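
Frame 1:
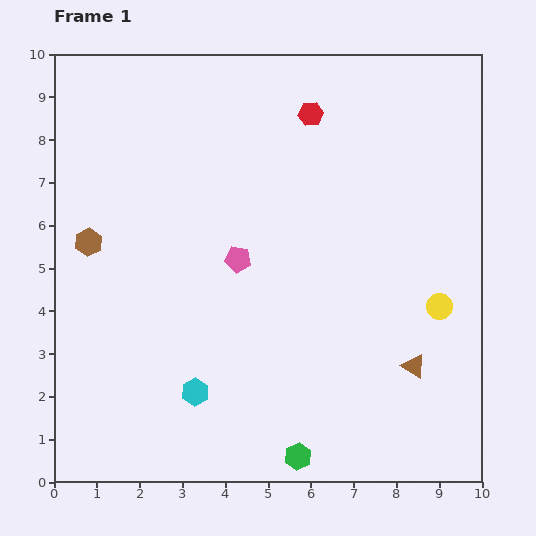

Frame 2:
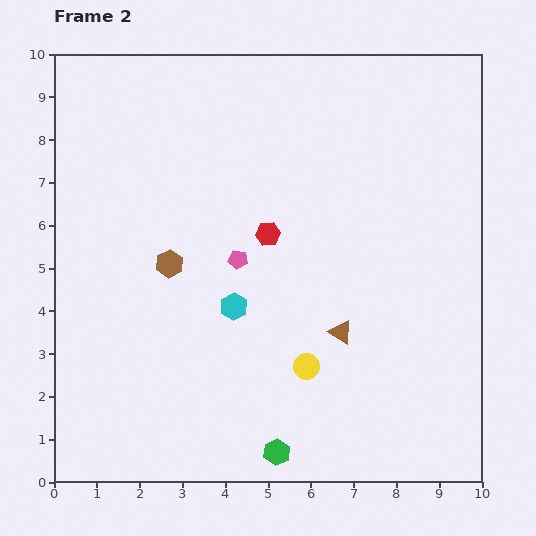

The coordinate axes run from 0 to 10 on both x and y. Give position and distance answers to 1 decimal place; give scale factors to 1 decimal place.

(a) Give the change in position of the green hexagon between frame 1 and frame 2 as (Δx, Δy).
(-0.5, 0.1)

The green hexagon was at (5.7, 0.6) in frame 1 and (5.2, 0.7) in frame 2.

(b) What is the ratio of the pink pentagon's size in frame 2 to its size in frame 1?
0.7×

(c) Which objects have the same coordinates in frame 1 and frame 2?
the pink pentagon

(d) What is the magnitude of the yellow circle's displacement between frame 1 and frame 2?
3.4

The yellow circle moved from (9.0, 4.1) to (5.9, 2.7), a distance of √(3.1² + 1.4²) ≈ 3.4.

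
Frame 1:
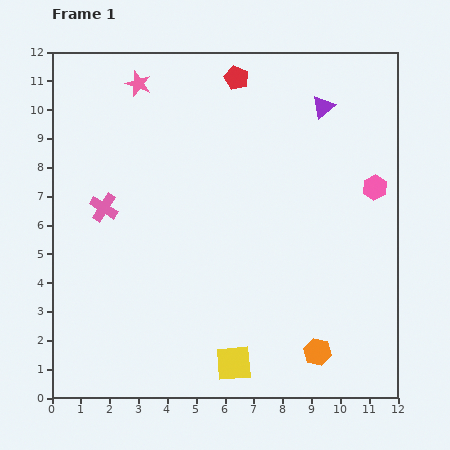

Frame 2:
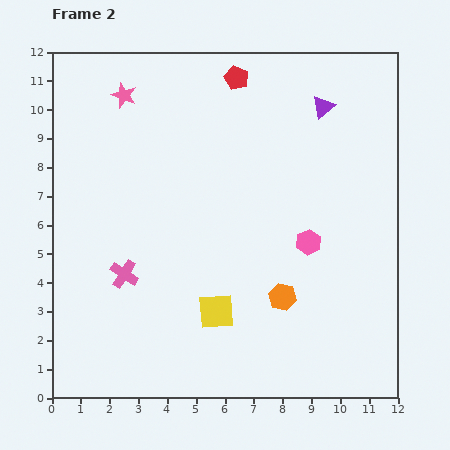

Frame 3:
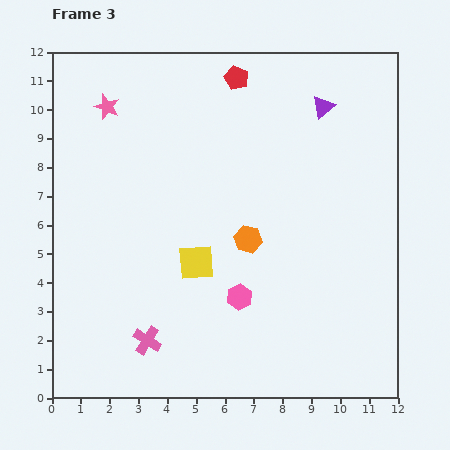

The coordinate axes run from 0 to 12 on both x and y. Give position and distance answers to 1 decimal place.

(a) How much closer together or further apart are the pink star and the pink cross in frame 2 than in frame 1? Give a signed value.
+1.7

Distance in frame 1: 4.5. Distance in frame 2: 6.2.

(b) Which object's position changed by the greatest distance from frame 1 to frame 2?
the pink hexagon

(moved 3.0; next 2.4)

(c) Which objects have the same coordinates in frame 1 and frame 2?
the purple triangle, the red pentagon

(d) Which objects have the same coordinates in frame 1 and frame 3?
the purple triangle, the red pentagon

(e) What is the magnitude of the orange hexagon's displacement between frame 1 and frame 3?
4.6

The orange hexagon moved from (9.2, 1.6) to (6.8, 5.5), a distance of √(2.4² + 3.9²) ≈ 4.6.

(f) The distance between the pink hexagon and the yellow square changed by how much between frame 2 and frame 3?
-2.1

Distance in frame 2: 4.0. Distance in frame 3: 1.9.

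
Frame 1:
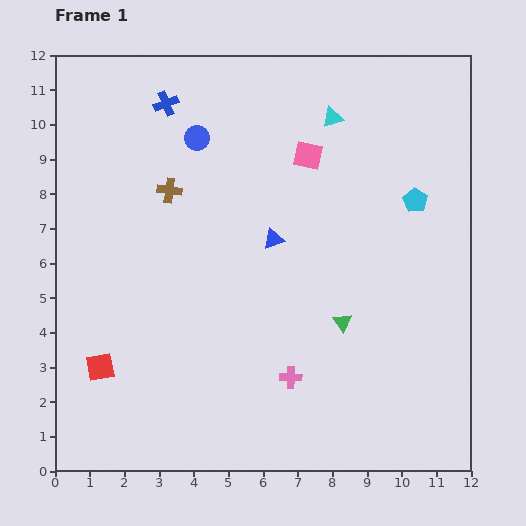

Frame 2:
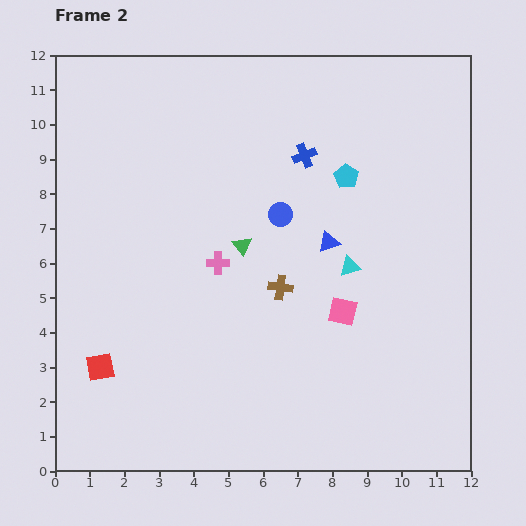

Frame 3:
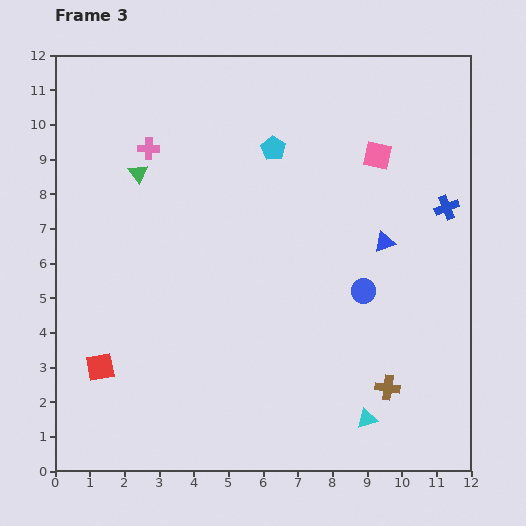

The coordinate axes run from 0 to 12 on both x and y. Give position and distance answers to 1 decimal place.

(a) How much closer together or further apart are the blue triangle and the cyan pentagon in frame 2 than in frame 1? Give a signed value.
-2.2

Distance in frame 1: 4.2. Distance in frame 2: 2.0.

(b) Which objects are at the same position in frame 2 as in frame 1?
the red square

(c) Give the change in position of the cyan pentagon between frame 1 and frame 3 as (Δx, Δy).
(-4.1, 1.5)

The cyan pentagon was at (10.4, 7.8) in frame 1 and (6.3, 9.3) in frame 3.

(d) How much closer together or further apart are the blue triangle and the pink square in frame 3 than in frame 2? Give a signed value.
+0.5

Distance in frame 2: 2.0. Distance in frame 3: 2.5.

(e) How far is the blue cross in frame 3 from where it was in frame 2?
4.4

The blue cross moved from (7.2, 9.1) to (11.3, 7.6), a distance of √(4.1² + 1.5²) ≈ 4.4.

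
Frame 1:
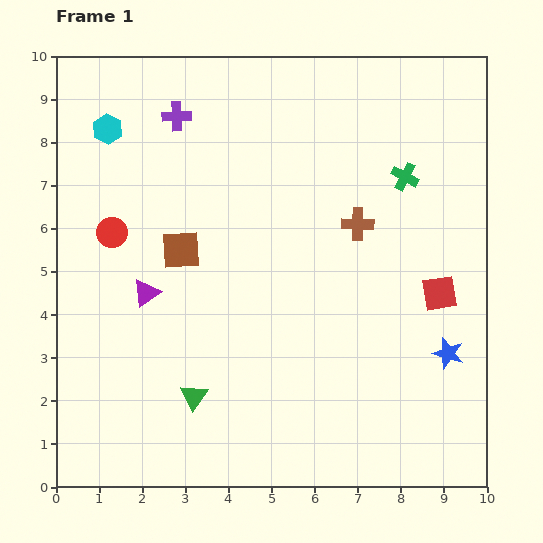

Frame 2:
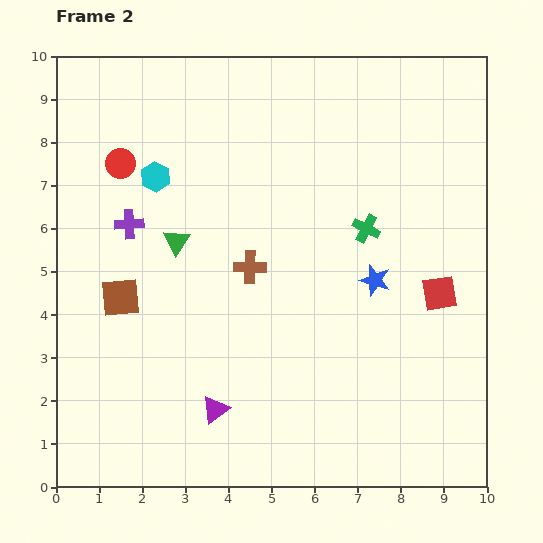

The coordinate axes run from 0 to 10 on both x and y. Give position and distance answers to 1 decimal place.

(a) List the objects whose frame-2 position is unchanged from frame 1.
the red square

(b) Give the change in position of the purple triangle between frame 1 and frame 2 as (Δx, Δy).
(1.6, -2.7)

The purple triangle was at (2.1, 4.5) in frame 1 and (3.7, 1.8) in frame 2.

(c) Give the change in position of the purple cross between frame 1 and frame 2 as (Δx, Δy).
(-1.1, -2.5)

The purple cross was at (2.8, 8.6) in frame 1 and (1.7, 6.1) in frame 2.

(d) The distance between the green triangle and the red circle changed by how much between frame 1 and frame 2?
-2.0

Distance in frame 1: 4.2. Distance in frame 2: 2.2.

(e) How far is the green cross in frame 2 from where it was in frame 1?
1.5

The green cross moved from (8.1, 7.2) to (7.2, 6.0), a distance of √(0.9² + 1.2²) ≈ 1.5.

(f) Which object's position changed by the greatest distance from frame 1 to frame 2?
the green triangle

(moved 3.6; next 3.1)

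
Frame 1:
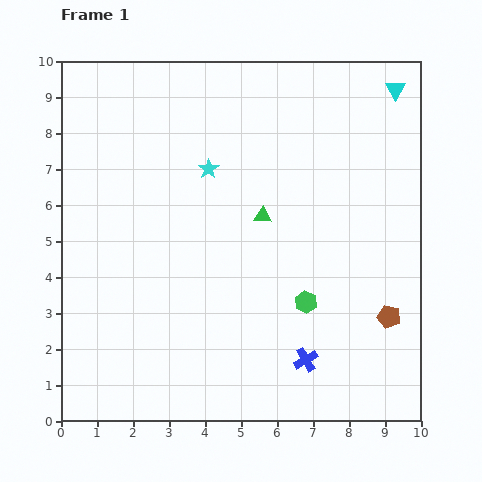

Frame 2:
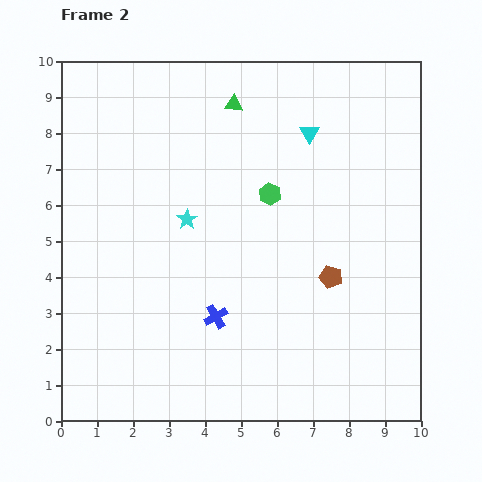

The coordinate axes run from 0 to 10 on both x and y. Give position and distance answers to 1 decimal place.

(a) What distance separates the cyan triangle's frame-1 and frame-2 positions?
2.7

The cyan triangle moved from (9.3, 9.2) to (6.9, 8.0), a distance of √(2.4² + 1.2²) ≈ 2.7.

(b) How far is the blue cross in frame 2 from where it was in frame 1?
2.8

The blue cross moved from (6.8, 1.7) to (4.3, 2.9), a distance of √(2.5² + 1.2²) ≈ 2.8.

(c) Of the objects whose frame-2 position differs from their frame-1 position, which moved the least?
the cyan star

(moved 1.5)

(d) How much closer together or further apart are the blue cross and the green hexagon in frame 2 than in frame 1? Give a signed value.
+2.1

Distance in frame 1: 1.6. Distance in frame 2: 3.7.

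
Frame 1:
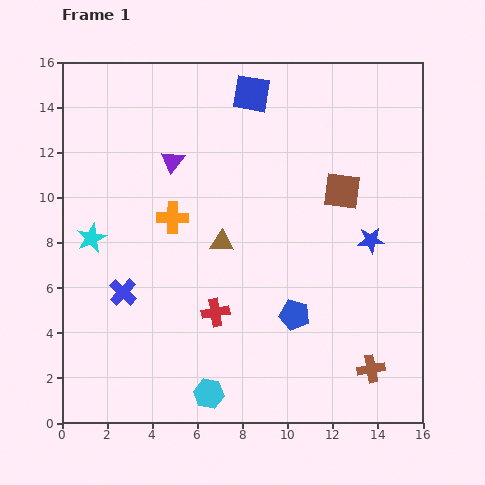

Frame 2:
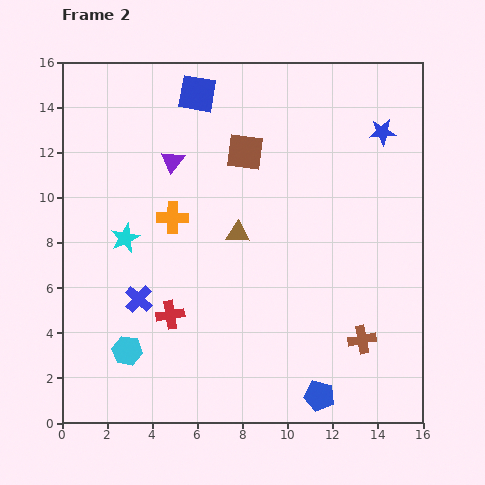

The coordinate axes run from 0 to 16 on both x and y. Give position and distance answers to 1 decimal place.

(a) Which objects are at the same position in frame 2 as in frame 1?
the purple triangle, the orange cross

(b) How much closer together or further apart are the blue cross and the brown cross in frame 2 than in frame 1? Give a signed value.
-1.4

Distance in frame 1: 11.5. Distance in frame 2: 10.1.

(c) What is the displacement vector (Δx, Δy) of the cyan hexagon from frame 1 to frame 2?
(-3.6, 1.9)

The cyan hexagon was at (6.5, 1.3) in frame 1 and (2.9, 3.2) in frame 2.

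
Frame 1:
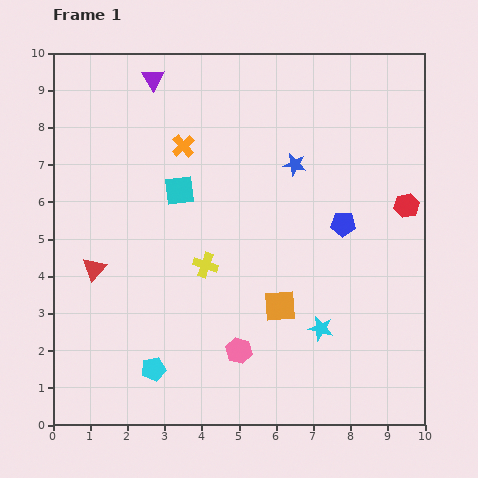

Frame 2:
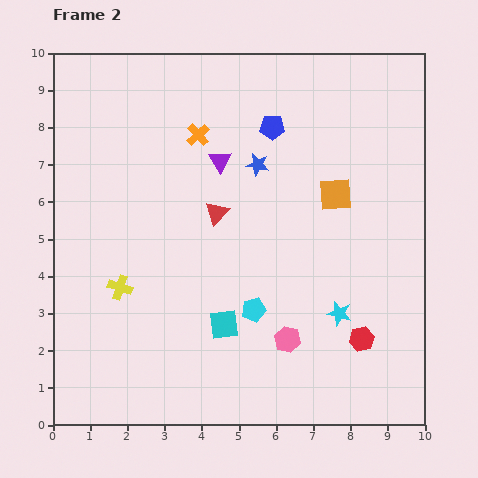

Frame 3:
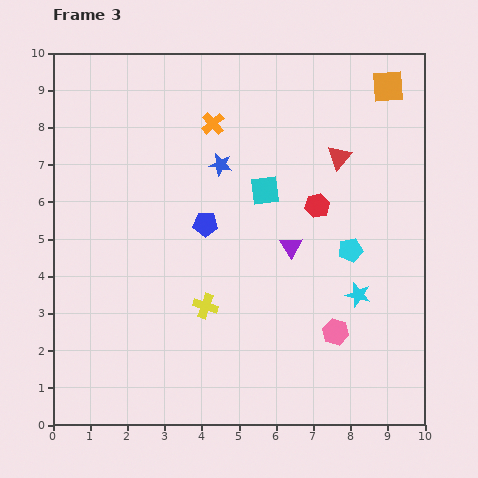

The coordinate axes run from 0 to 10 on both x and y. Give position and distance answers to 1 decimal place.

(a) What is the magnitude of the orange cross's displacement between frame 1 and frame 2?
0.5

The orange cross moved from (3.5, 7.5) to (3.9, 7.8), a distance of √(0.4² + 0.3²) ≈ 0.5.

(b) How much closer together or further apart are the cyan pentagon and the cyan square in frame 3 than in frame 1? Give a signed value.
-2.1

Distance in frame 1: 4.9. Distance in frame 3: 2.8.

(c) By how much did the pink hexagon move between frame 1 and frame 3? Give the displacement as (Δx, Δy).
(2.6, 0.5)

The pink hexagon was at (5.0, 2.0) in frame 1 and (7.6, 2.5) in frame 3.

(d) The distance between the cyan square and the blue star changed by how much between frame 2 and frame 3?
-3.0

Distance in frame 2: 4.4. Distance in frame 3: 1.4.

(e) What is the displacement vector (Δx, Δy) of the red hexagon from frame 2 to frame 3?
(-1.2, 3.6)

The red hexagon was at (8.3, 2.3) in frame 2 and (7.1, 5.9) in frame 3.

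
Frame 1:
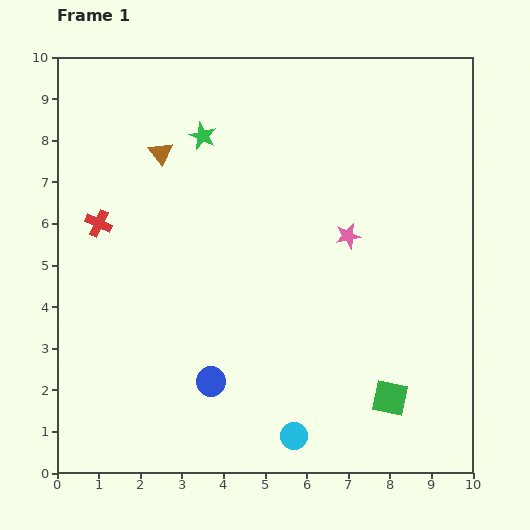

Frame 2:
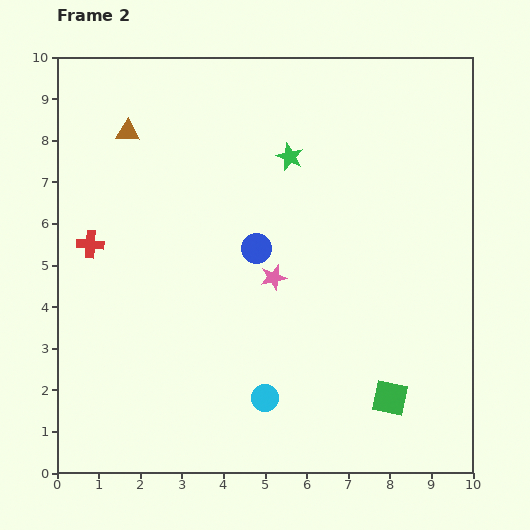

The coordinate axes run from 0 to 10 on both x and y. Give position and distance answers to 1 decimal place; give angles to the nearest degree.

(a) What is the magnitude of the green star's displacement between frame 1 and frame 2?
2.2

The green star moved from (3.5, 8.1) to (5.6, 7.6), a distance of √(2.1² + 0.5²) ≈ 2.2.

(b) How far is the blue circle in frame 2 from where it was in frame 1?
3.4

The blue circle moved from (3.7, 2.2) to (4.8, 5.4), a distance of √(1.1² + 3.2²) ≈ 3.4.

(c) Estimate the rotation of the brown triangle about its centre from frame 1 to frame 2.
50° counter-clockwise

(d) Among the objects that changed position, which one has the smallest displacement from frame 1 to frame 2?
the red cross

(moved 0.5)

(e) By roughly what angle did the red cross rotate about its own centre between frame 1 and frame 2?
21° counter-clockwise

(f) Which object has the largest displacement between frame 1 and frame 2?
the blue circle

(moved 3.4; next 2.2)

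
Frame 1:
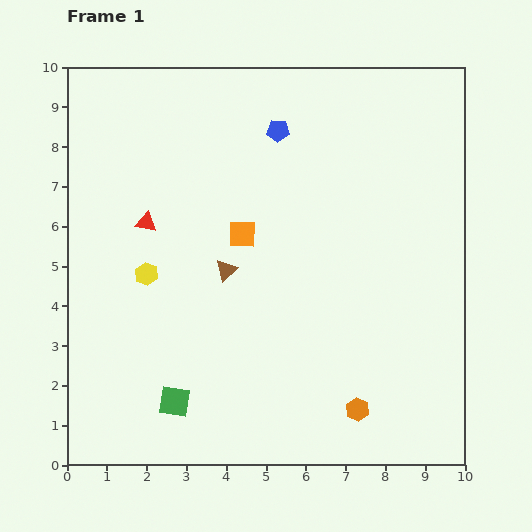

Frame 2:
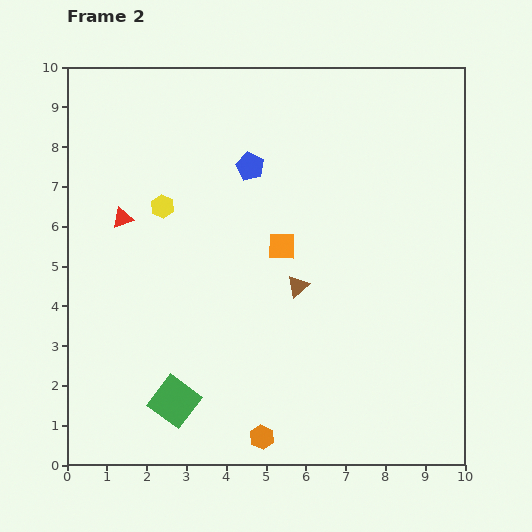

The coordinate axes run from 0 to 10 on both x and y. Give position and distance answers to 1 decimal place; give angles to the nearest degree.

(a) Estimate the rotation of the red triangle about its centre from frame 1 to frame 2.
29° counter-clockwise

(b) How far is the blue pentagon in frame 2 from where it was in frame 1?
1.1

The blue pentagon moved from (5.3, 8.4) to (4.6, 7.5), a distance of √(0.7² + 0.9²) ≈ 1.1.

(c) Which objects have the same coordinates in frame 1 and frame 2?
the green square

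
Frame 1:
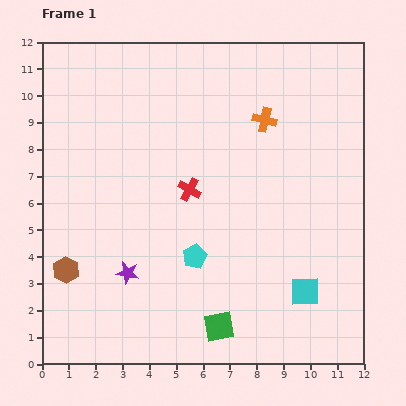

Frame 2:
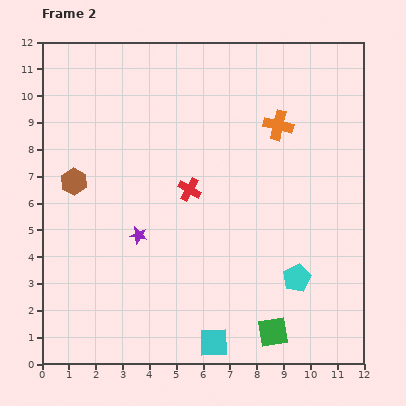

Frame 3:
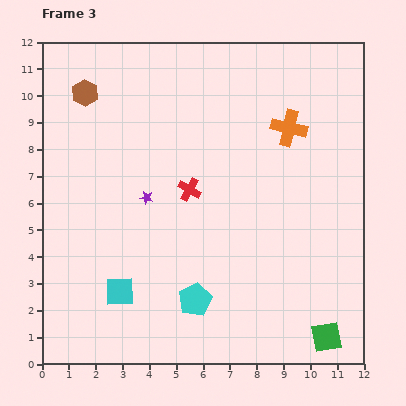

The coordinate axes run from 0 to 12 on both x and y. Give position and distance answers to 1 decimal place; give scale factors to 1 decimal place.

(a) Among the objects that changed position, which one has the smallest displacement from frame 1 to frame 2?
the orange cross

(moved 0.5)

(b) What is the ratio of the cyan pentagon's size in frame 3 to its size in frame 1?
1.4×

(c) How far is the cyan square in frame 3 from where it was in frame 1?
6.9

The cyan square moved from (9.8, 2.7) to (2.9, 2.7), a distance of √(6.9² + 0.0²) ≈ 6.9.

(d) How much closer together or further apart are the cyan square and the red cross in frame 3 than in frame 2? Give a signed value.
-1.2

Distance in frame 2: 5.8. Distance in frame 3: 4.6.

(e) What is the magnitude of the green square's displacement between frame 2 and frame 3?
2.0

The green square moved from (8.6, 1.2) to (10.6, 1.0), a distance of √(2.0² + 0.2²) ≈ 2.0.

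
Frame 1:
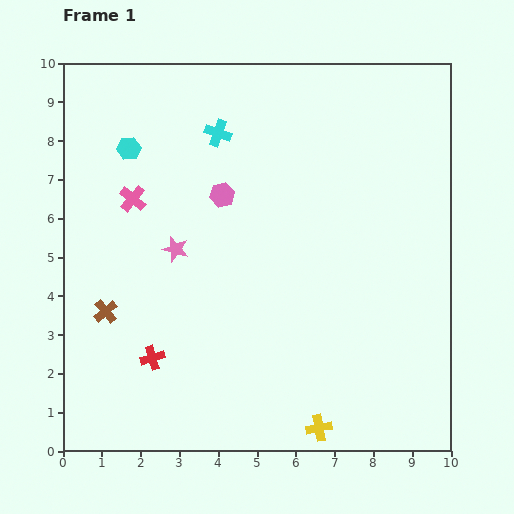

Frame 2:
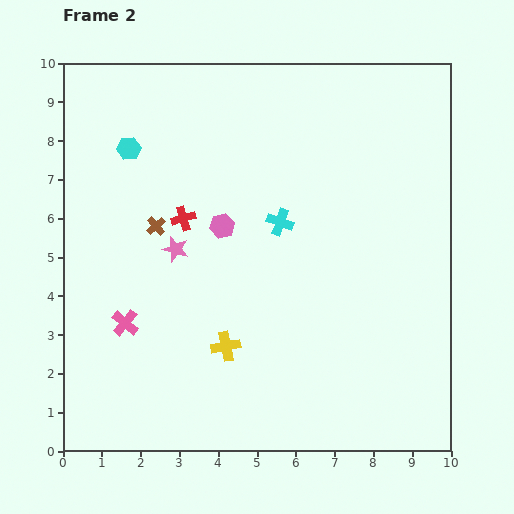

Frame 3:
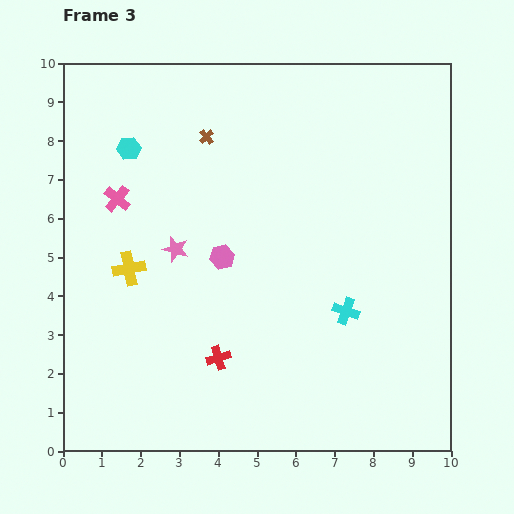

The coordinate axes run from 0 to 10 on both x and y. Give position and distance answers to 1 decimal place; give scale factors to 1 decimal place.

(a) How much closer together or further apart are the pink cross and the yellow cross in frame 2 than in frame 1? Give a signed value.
-4.9

Distance in frame 1: 7.6. Distance in frame 2: 2.7.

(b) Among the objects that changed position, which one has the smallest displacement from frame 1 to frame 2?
the pink hexagon

(moved 0.8)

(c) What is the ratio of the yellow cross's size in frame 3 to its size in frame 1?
1.3×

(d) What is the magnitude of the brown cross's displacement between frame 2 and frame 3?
2.6

The brown cross moved from (2.4, 5.8) to (3.7, 8.1), a distance of √(1.3² + 2.3²) ≈ 2.6.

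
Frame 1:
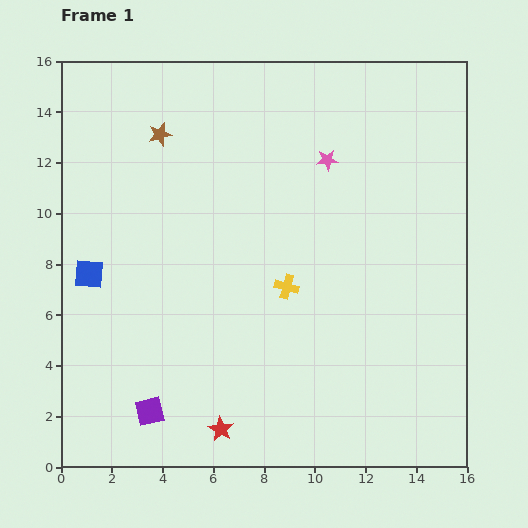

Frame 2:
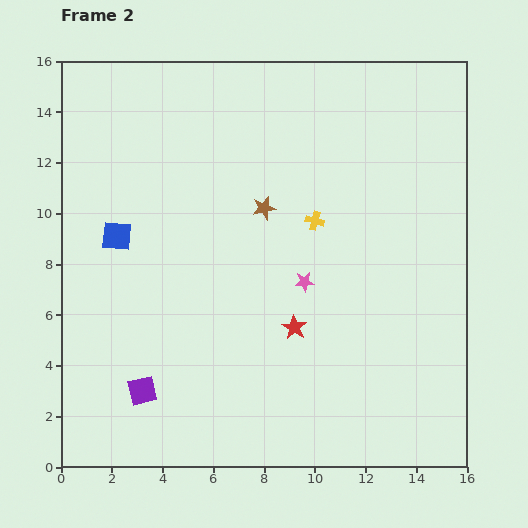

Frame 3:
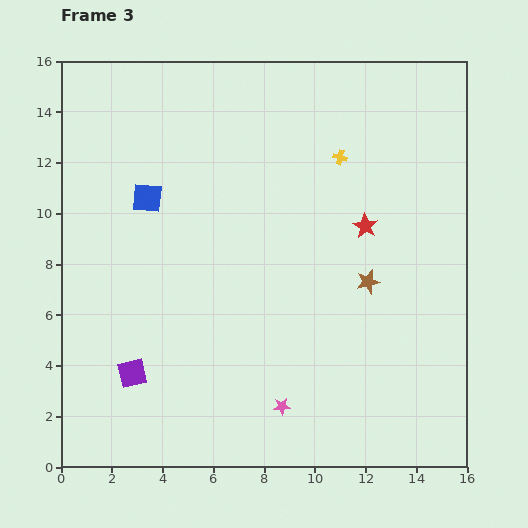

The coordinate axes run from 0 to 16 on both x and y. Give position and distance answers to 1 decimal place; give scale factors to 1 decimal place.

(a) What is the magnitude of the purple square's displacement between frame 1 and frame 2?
0.9

The purple square moved from (3.5, 2.2) to (3.2, 3.0), a distance of √(0.3² + 0.8²) ≈ 0.9.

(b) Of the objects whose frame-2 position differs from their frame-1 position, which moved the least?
the purple square

(moved 0.9)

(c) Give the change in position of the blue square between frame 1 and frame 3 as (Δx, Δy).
(2.3, 3.0)

The blue square was at (1.1, 7.6) in frame 1 and (3.4, 10.6) in frame 3.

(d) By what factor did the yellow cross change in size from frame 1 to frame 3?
0.6×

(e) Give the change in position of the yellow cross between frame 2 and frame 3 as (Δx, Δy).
(1.0, 2.5)

The yellow cross was at (10.0, 9.7) in frame 2 and (11.0, 12.2) in frame 3.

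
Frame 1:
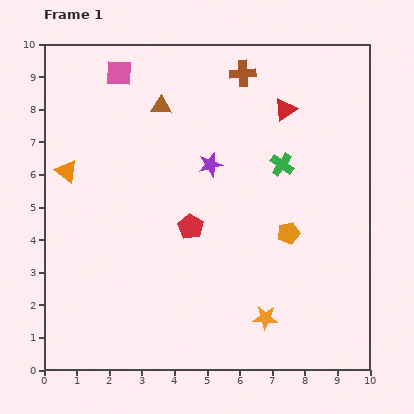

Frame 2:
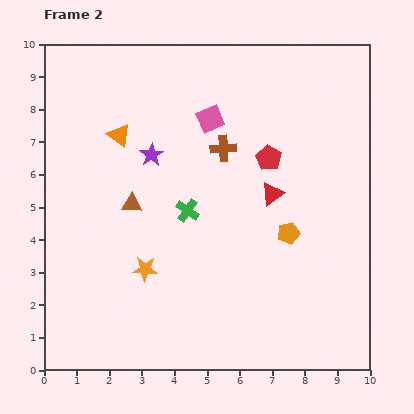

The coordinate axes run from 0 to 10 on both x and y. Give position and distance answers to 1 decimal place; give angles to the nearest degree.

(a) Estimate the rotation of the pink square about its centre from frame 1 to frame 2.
26° counter-clockwise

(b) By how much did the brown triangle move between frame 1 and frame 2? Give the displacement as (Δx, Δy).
(-0.9, -3.0)

The brown triangle was at (3.6, 8.1) in frame 1 and (2.7, 5.1) in frame 2.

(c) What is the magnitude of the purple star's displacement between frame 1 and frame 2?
1.8

The purple star moved from (5.1, 6.3) to (3.3, 6.6), a distance of √(1.8² + 0.3²) ≈ 1.8.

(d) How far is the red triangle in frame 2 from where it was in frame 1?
2.6

The red triangle moved from (7.4, 8.0) to (7.0, 5.4), a distance of √(0.4² + 2.6²) ≈ 2.6.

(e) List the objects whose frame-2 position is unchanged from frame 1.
the orange pentagon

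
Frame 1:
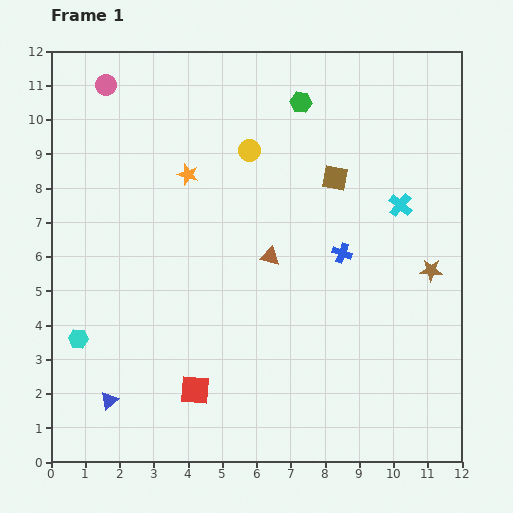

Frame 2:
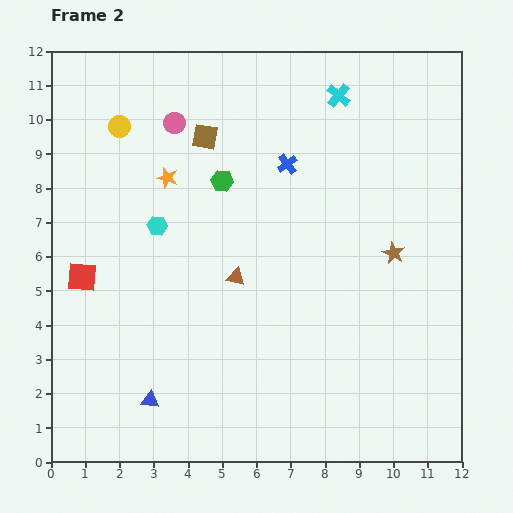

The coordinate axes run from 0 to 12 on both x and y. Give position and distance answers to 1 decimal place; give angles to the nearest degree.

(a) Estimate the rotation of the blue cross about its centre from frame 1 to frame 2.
33° clockwise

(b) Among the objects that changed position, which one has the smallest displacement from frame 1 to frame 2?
the orange star

(moved 0.6)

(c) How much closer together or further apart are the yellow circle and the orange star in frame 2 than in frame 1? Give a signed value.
+0.2

Distance in frame 1: 1.9. Distance in frame 2: 2.1.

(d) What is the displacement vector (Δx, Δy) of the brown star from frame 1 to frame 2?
(-1.1, 0.5)

The brown star was at (11.1, 5.6) in frame 1 and (10.0, 6.1) in frame 2.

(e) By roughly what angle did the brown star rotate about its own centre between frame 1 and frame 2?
25° clockwise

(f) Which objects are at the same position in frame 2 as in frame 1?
none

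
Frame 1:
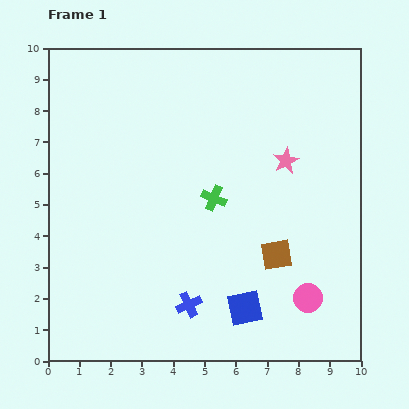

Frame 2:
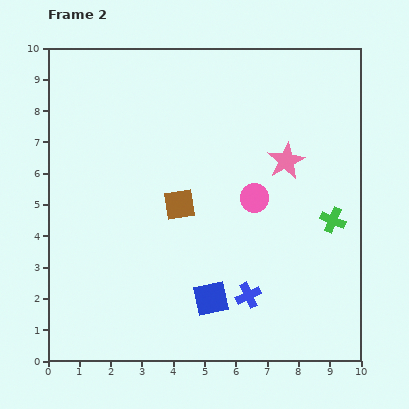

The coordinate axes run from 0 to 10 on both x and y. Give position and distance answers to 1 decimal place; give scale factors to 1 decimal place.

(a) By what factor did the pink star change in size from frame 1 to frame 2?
1.4×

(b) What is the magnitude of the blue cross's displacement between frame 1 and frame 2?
1.9

The blue cross moved from (4.5, 1.8) to (6.4, 2.1), a distance of √(1.9² + 0.3²) ≈ 1.9.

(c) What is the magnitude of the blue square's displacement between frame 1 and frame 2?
1.1

The blue square moved from (6.3, 1.7) to (5.2, 2.0), a distance of √(1.1² + 0.3²) ≈ 1.1.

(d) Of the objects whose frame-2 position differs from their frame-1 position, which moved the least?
the blue square

(moved 1.1)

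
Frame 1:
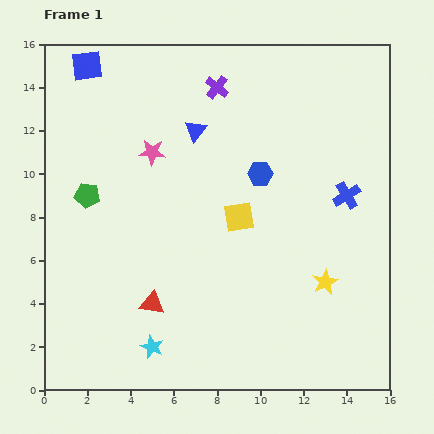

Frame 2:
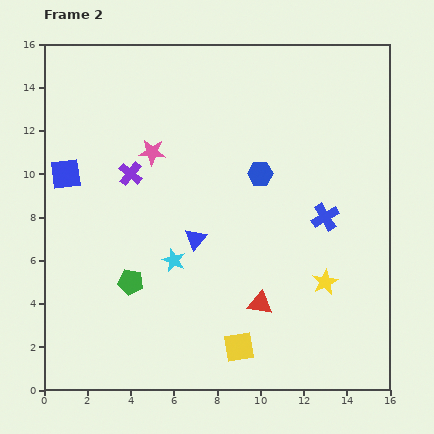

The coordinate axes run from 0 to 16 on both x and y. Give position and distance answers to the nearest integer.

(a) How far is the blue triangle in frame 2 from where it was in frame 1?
5

The blue triangle moved from (7, 12) to (7, 7), a distance of √(0² + 5²) ≈ 5.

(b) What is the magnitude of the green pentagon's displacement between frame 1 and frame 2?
4

The green pentagon moved from (2, 9) to (4, 5), a distance of √(2² + 4²) ≈ 4.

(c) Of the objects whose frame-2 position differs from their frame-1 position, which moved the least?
the blue cross

(moved 1)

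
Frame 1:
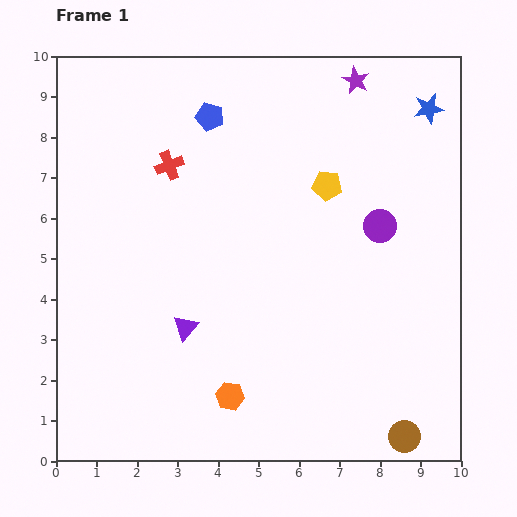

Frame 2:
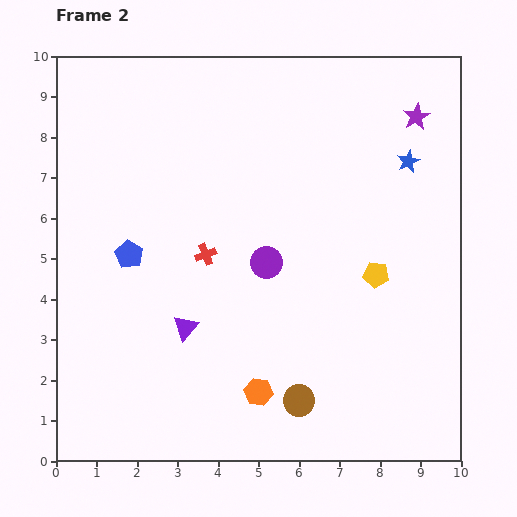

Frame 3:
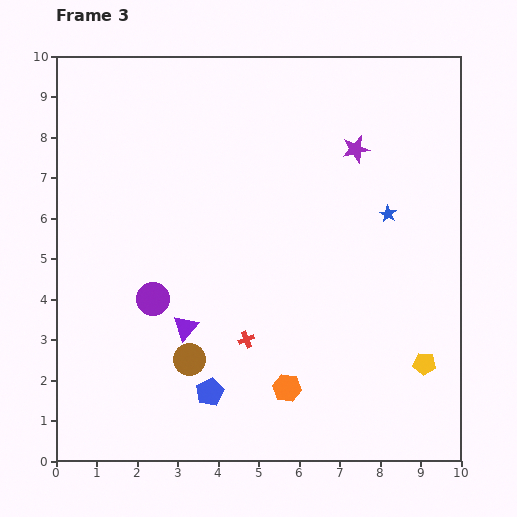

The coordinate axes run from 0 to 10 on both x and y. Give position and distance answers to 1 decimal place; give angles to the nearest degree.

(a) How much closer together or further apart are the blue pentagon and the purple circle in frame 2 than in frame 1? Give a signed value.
-1.6

Distance in frame 1: 5.0. Distance in frame 2: 3.4.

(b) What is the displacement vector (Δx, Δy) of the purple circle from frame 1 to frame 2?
(-2.8, -0.9)

The purple circle was at (8.0, 5.8) in frame 1 and (5.2, 4.9) in frame 2.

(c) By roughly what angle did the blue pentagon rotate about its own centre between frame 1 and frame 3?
30° clockwise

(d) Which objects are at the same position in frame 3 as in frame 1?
the purple triangle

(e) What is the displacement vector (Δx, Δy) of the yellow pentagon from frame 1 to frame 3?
(2.4, -4.4)

The yellow pentagon was at (6.7, 6.8) in frame 1 and (9.1, 2.4) in frame 3.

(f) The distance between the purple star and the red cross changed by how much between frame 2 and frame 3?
-0.8

Distance in frame 2: 6.2. Distance in frame 3: 5.4.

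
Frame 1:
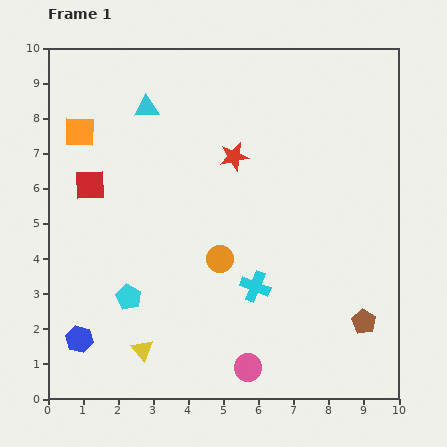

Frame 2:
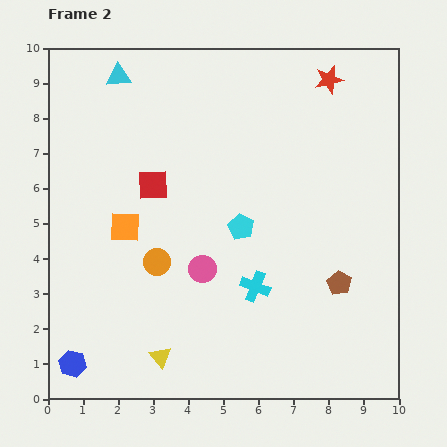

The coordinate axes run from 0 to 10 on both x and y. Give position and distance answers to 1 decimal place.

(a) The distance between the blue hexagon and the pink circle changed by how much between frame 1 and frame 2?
-0.3

Distance in frame 1: 4.9. Distance in frame 2: 4.6.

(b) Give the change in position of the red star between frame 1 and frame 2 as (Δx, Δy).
(2.7, 2.2)

The red star was at (5.3, 6.9) in frame 1 and (8.0, 9.1) in frame 2.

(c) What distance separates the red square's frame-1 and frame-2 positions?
1.8

The red square moved from (1.2, 6.1) to (3.0, 6.1), a distance of √(1.8² + 0.0²) ≈ 1.8.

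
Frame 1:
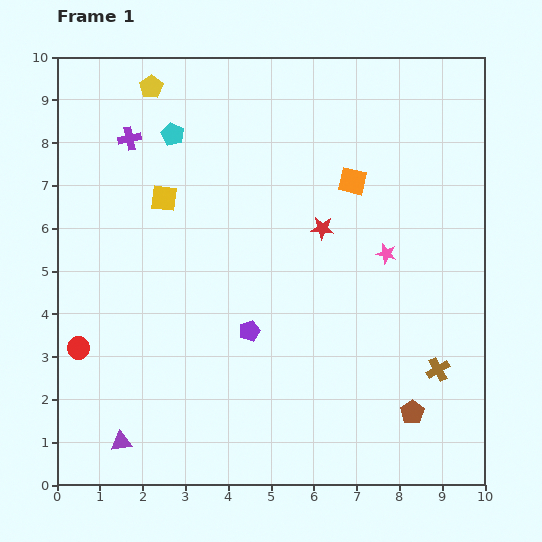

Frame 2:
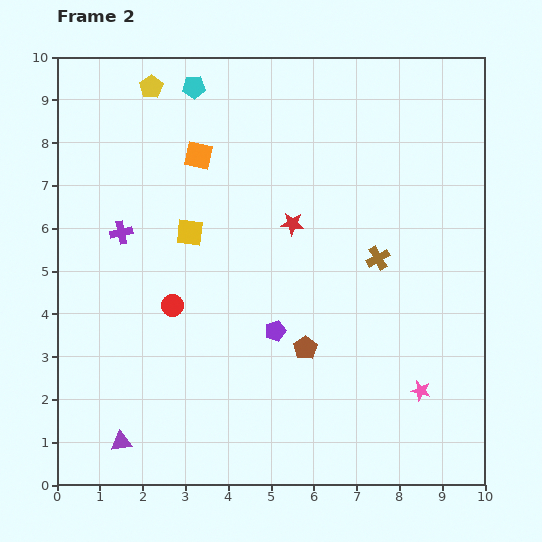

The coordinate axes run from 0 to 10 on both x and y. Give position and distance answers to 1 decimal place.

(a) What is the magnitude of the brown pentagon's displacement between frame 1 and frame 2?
2.9

The brown pentagon moved from (8.3, 1.7) to (5.8, 3.2), a distance of √(2.5² + 1.5²) ≈ 2.9.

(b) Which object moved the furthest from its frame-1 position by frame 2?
the orange square

(moved 3.6; next 3.3)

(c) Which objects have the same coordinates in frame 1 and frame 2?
the purple triangle, the yellow pentagon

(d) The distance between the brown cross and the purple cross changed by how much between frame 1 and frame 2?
-3.0

Distance in frame 1: 9.0. Distance in frame 2: 6.0.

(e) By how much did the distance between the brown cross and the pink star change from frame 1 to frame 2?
+0.3

Distance in frame 1: 3.0. Distance in frame 2: 3.3.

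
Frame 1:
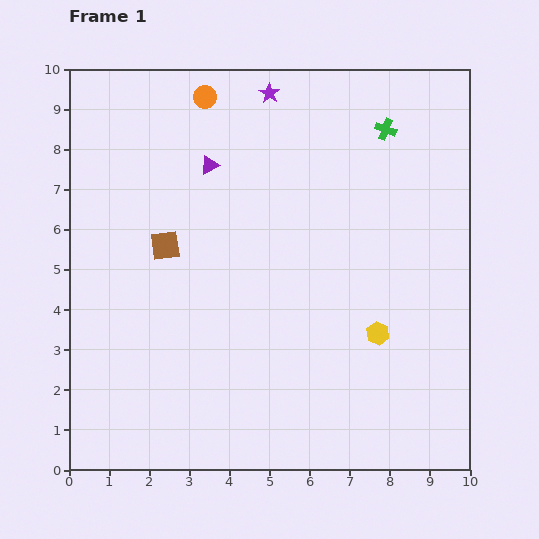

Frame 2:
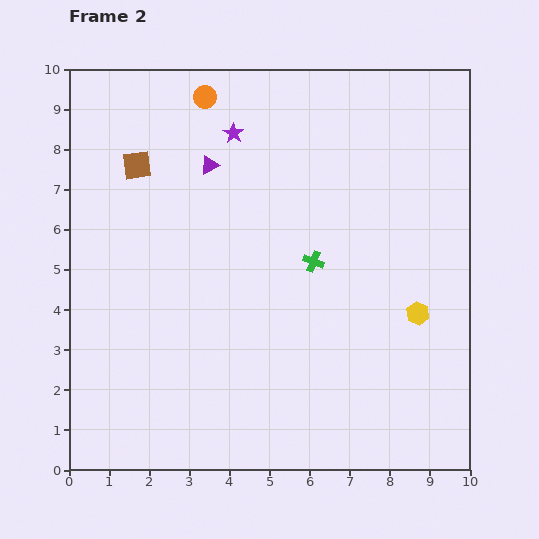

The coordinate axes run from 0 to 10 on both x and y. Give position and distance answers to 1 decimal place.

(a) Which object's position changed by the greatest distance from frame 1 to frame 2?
the green cross

(moved 3.8; next 2.1)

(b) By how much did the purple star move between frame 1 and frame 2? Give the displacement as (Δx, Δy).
(-0.9, -1.0)

The purple star was at (5.0, 9.4) in frame 1 and (4.1, 8.4) in frame 2.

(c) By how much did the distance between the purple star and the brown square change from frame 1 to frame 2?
-2.1

Distance in frame 1: 4.6. Distance in frame 2: 2.5.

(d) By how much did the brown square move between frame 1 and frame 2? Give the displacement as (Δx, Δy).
(-0.7, 2.0)

The brown square was at (2.4, 5.6) in frame 1 and (1.7, 7.6) in frame 2.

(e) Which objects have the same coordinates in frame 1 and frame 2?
the purple triangle, the orange circle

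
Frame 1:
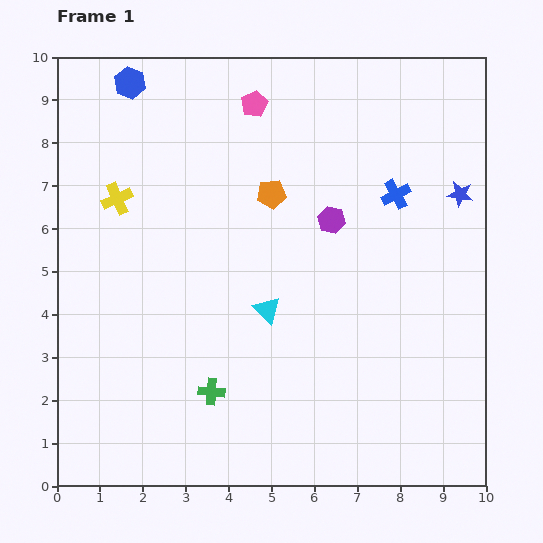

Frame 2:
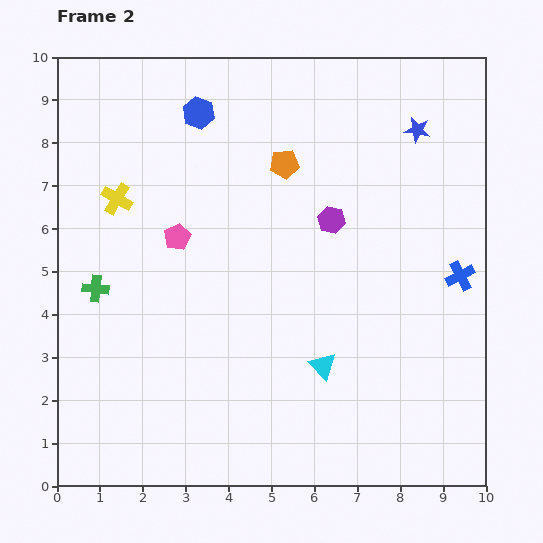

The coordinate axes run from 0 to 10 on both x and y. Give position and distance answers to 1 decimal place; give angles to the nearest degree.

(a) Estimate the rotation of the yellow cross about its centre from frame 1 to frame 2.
36° counter-clockwise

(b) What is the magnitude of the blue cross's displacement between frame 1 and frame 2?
2.4

The blue cross moved from (7.9, 6.8) to (9.4, 4.9), a distance of √(1.5² + 1.9²) ≈ 2.4.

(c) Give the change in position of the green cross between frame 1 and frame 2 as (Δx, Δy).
(-2.7, 2.4)

The green cross was at (3.6, 2.2) in frame 1 and (0.9, 4.6) in frame 2.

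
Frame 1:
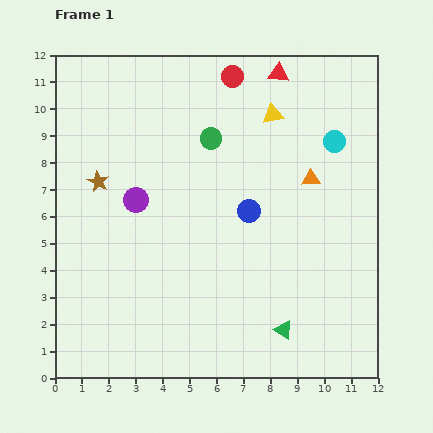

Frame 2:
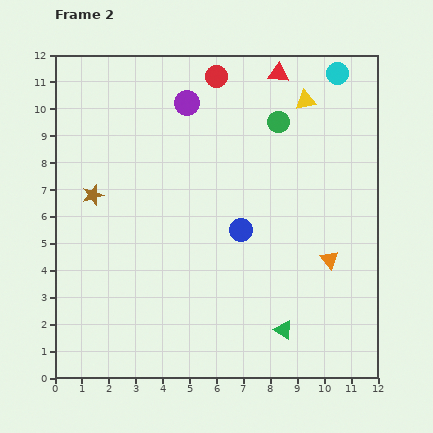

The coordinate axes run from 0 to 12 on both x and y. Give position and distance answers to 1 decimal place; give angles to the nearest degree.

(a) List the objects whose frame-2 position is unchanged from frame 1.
the green triangle, the red triangle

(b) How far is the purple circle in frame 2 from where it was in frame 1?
4.1

The purple circle moved from (3.0, 6.6) to (4.9, 10.2), a distance of √(1.9² + 3.6²) ≈ 4.1.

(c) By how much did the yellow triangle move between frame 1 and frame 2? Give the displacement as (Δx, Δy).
(1.2, 0.5)

The yellow triangle was at (8.1, 9.8) in frame 1 and (9.3, 10.3) in frame 2.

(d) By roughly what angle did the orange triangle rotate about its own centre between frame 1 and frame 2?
53° clockwise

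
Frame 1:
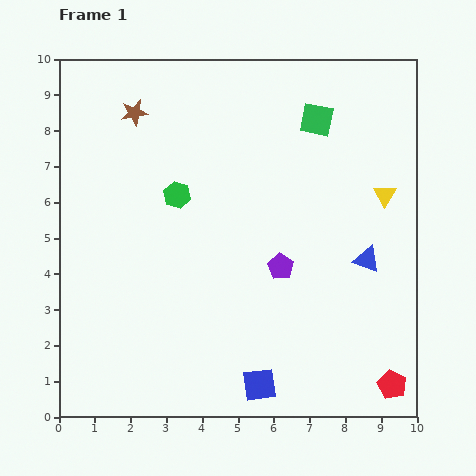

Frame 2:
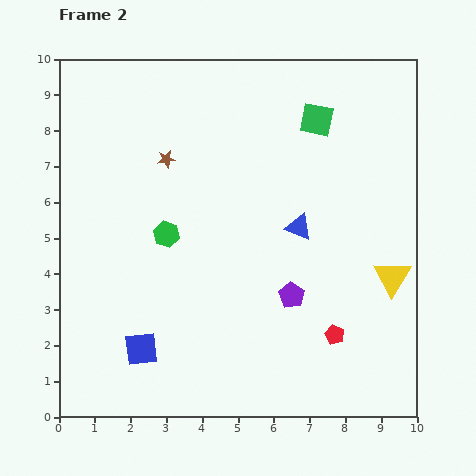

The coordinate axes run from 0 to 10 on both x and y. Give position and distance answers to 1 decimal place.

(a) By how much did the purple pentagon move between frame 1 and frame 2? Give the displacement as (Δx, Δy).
(0.3, -0.8)

The purple pentagon was at (6.2, 4.2) in frame 1 and (6.5, 3.4) in frame 2.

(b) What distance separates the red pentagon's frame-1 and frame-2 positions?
2.1

The red pentagon moved from (9.3, 0.9) to (7.7, 2.3), a distance of √(1.6² + 1.4²) ≈ 2.1.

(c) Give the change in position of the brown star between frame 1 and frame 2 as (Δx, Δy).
(0.9, -1.3)

The brown star was at (2.1, 8.5) in frame 1 and (3.0, 7.2) in frame 2.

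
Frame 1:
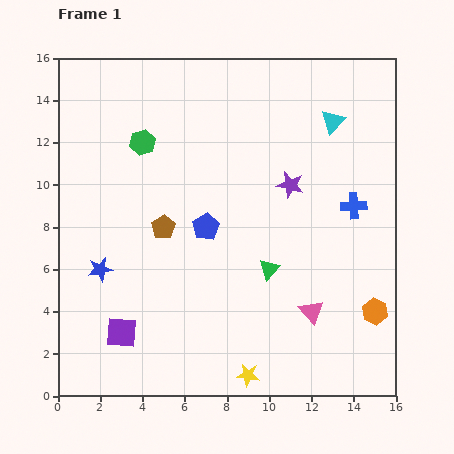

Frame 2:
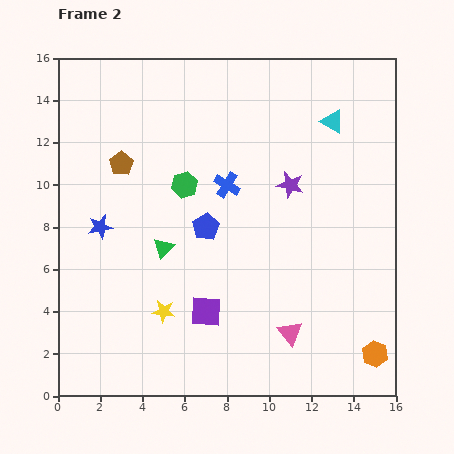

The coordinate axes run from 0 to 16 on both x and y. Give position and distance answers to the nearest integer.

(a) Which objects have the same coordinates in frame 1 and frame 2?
the blue pentagon, the cyan triangle, the purple star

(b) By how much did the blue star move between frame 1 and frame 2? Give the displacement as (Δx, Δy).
(0, 2)

The blue star was at (2, 6) in frame 1 and (2, 8) in frame 2.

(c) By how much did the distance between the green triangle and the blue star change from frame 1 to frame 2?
-5

Distance in frame 1: 8. Distance in frame 2: 3.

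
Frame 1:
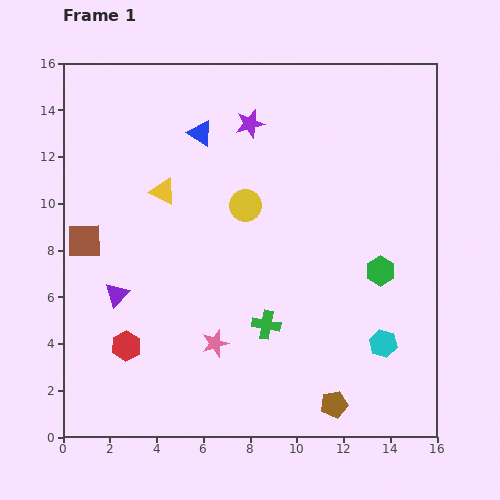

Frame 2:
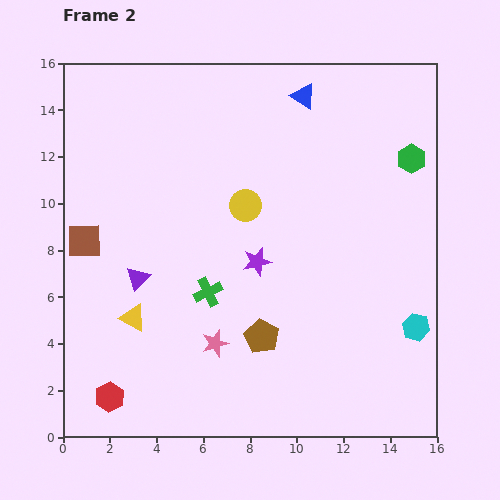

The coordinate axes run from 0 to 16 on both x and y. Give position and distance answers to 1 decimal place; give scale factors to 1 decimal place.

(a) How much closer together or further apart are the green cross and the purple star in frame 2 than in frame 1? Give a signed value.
-6.1

Distance in frame 1: 8.6. Distance in frame 2: 2.5.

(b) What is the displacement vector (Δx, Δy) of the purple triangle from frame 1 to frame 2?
(0.9, 0.7)

The purple triangle was at (2.3, 6.1) in frame 1 and (3.2, 6.8) in frame 2.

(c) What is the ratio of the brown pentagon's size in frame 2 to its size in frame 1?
1.3×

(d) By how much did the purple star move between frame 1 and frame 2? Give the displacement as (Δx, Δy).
(0.3, -5.9)

The purple star was at (8.0, 13.4) in frame 1 and (8.3, 7.5) in frame 2.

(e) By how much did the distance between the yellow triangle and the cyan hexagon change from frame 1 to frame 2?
+0.7

Distance in frame 1: 11.4. Distance in frame 2: 12.1.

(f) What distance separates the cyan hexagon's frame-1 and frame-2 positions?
1.6

The cyan hexagon moved from (13.7, 4.0) to (15.1, 4.7), a distance of √(1.4² + 0.7²) ≈ 1.6.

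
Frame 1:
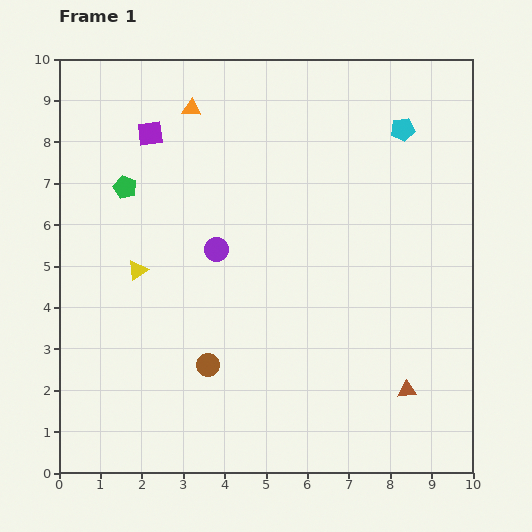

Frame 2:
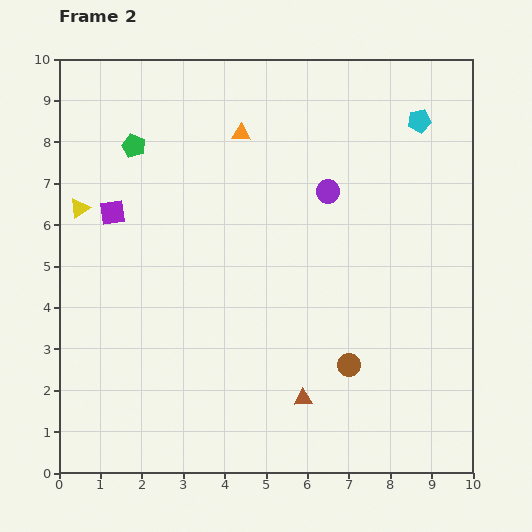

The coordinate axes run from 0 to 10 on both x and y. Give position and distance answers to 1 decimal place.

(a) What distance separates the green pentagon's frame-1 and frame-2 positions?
1.0

The green pentagon moved from (1.6, 6.9) to (1.8, 7.9), a distance of √(0.2² + 1.0²) ≈ 1.0.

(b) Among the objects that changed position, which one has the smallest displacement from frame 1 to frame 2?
the cyan pentagon

(moved 0.4)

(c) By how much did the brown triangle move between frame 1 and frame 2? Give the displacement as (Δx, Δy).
(-2.5, -0.2)

The brown triangle was at (8.4, 2.0) in frame 1 and (5.9, 1.8) in frame 2.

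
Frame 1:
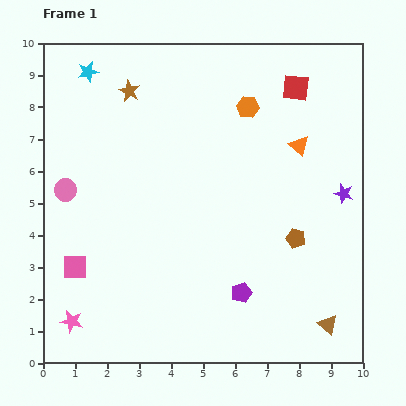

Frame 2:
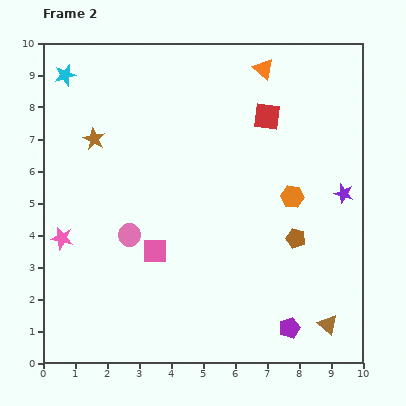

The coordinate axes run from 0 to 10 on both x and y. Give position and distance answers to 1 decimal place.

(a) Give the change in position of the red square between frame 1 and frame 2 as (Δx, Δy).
(-0.9, -0.9)

The red square was at (7.9, 8.6) in frame 1 and (7.0, 7.7) in frame 2.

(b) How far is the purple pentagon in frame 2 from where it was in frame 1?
1.9

The purple pentagon moved from (6.2, 2.2) to (7.7, 1.1), a distance of √(1.5² + 1.1²) ≈ 1.9.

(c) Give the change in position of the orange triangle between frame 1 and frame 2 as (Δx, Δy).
(-1.1, 2.4)

The orange triangle was at (8.0, 6.8) in frame 1 and (6.9, 9.2) in frame 2.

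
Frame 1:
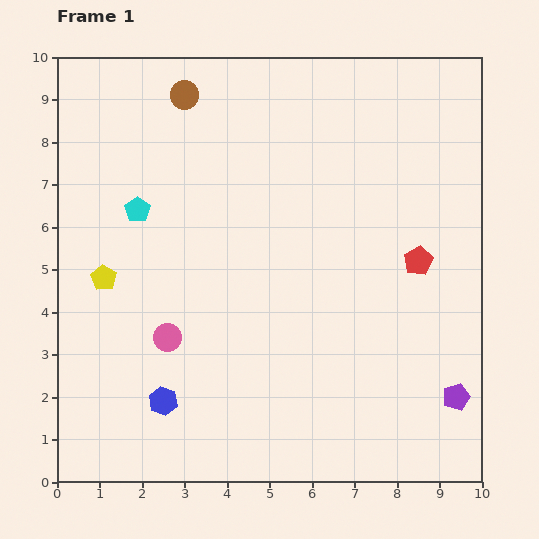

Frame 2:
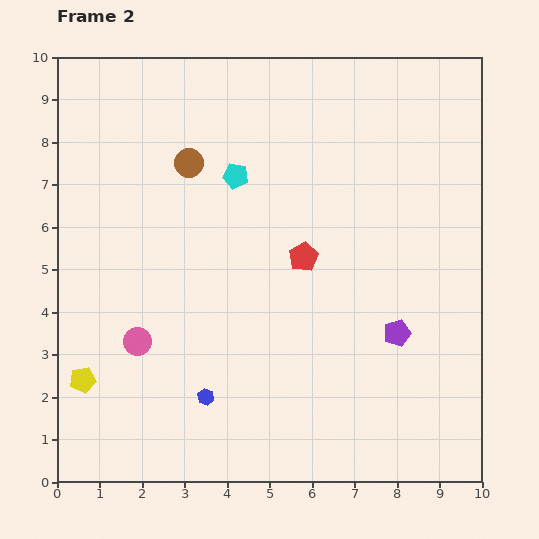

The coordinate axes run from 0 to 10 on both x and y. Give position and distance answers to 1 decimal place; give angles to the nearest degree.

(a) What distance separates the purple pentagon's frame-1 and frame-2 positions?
2.1

The purple pentagon moved from (9.4, 2.0) to (8.0, 3.5), a distance of √(1.4² + 1.5²) ≈ 2.1.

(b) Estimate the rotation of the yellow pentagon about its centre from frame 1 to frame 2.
30° clockwise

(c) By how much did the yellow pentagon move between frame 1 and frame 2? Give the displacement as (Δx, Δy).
(-0.5, -2.4)

The yellow pentagon was at (1.1, 4.8) in frame 1 and (0.6, 2.4) in frame 2.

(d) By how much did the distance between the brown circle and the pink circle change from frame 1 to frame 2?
-1.3

Distance in frame 1: 5.7. Distance in frame 2: 4.4.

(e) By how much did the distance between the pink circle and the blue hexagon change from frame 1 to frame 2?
+0.6

Distance in frame 1: 1.5. Distance in frame 2: 2.1.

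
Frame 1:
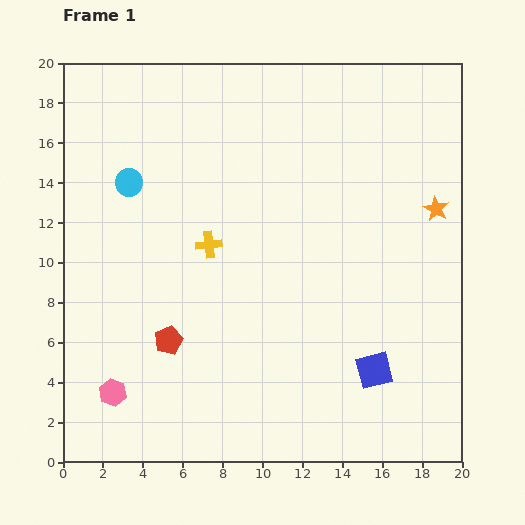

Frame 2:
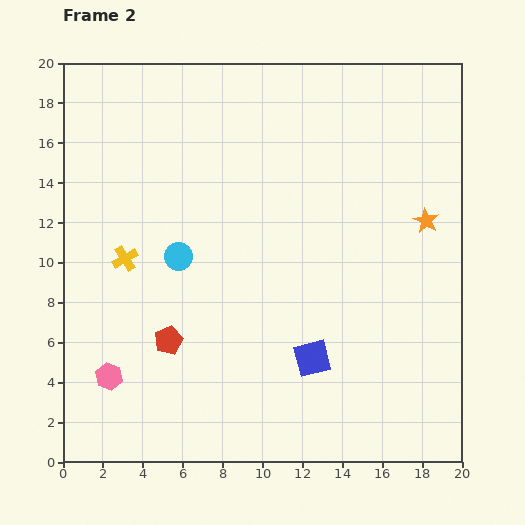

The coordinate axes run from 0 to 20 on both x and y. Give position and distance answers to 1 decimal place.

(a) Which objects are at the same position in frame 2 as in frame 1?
the red pentagon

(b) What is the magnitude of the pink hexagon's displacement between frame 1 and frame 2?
0.8

The pink hexagon moved from (2.5, 3.5) to (2.3, 4.3), a distance of √(0.2² + 0.8²) ≈ 0.8.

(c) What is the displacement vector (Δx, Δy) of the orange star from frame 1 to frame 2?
(-0.5, -0.6)

The orange star was at (18.7, 12.7) in frame 1 and (18.2, 12.1) in frame 2.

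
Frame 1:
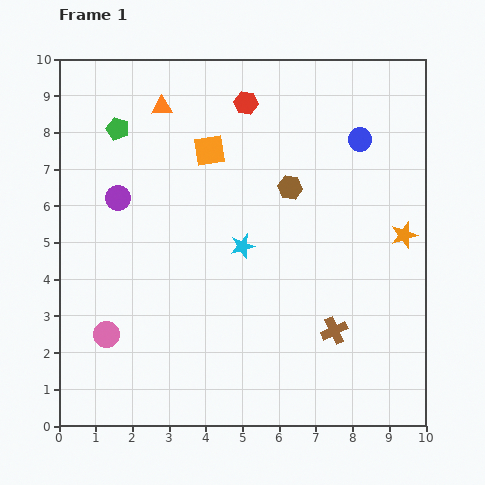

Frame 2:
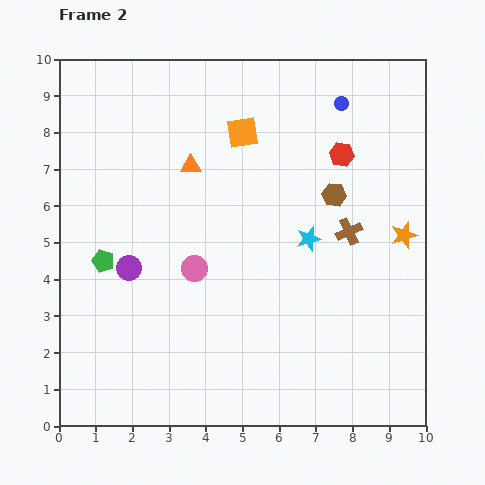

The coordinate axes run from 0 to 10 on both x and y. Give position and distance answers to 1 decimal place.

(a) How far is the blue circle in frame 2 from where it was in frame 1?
1.1

The blue circle moved from (8.2, 7.8) to (7.7, 8.8), a distance of √(0.5² + 1.0²) ≈ 1.1.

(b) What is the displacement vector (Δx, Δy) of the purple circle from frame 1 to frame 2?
(0.3, -1.9)

The purple circle was at (1.6, 6.2) in frame 1 and (1.9, 4.3) in frame 2.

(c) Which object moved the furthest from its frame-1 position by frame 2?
the green pentagon

(moved 3.6; next 3.0)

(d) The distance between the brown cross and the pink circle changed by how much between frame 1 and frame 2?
-1.9

Distance in frame 1: 6.2. Distance in frame 2: 4.3.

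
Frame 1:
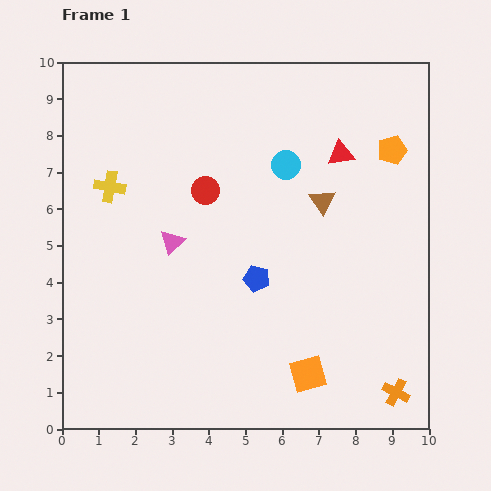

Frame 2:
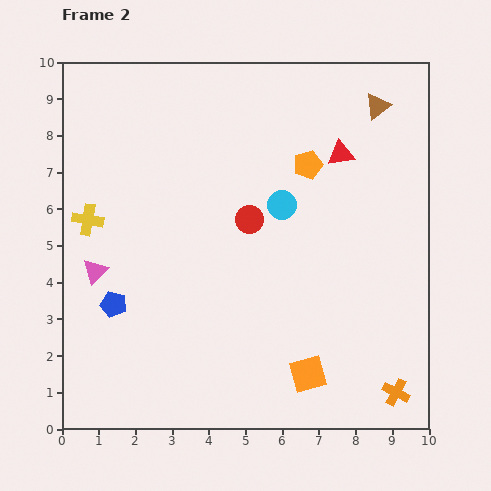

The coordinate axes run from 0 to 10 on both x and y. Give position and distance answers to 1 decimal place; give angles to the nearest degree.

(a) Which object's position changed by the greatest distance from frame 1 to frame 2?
the blue pentagon

(moved 4.0; next 3.0)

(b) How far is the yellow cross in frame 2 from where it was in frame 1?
1.1

The yellow cross moved from (1.3, 6.6) to (0.7, 5.7), a distance of √(0.6² + 0.9²) ≈ 1.1.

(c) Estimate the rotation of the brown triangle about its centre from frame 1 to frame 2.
27° clockwise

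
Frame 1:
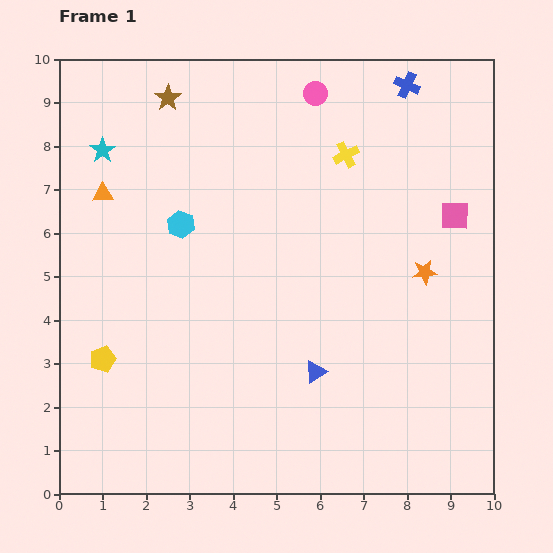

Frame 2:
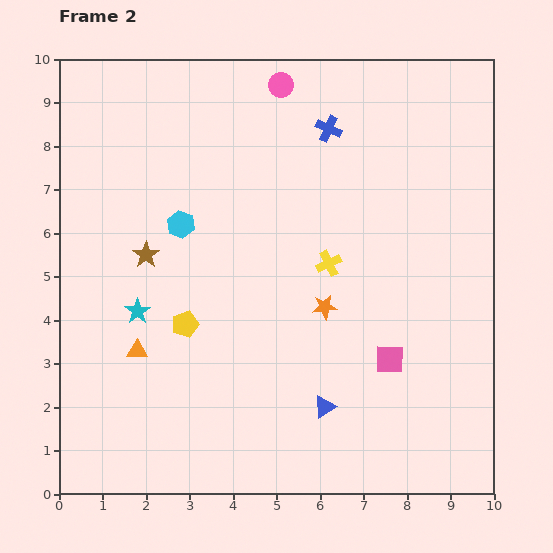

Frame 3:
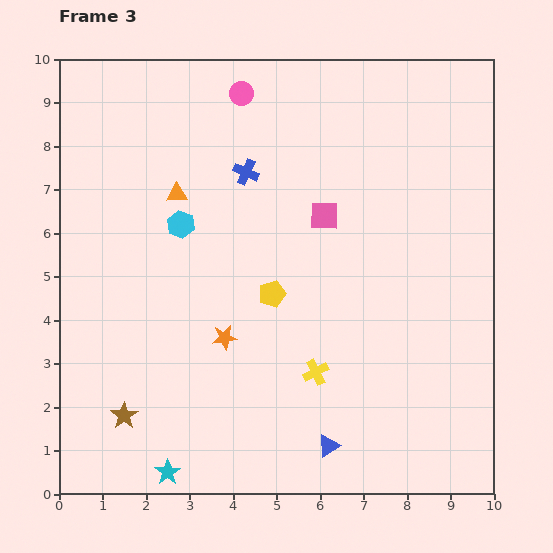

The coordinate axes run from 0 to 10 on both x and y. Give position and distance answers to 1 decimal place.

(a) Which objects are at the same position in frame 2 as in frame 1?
the cyan hexagon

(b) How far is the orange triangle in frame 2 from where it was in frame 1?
3.7

The orange triangle moved from (1.0, 6.9) to (1.8, 3.3), a distance of √(0.8² + 3.6²) ≈ 3.7.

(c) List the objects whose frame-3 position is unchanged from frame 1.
the cyan hexagon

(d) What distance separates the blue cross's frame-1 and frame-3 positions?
4.2

The blue cross moved from (8.0, 9.4) to (4.3, 7.4), a distance of √(3.7² + 2.0²) ≈ 4.2.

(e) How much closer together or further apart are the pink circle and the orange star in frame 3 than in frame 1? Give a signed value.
+0.8

Distance in frame 1: 4.8. Distance in frame 3: 5.6.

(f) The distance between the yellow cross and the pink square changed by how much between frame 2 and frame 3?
+1.0

Distance in frame 2: 2.6. Distance in frame 3: 3.6.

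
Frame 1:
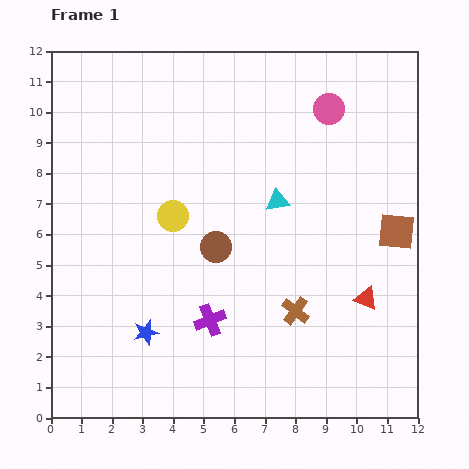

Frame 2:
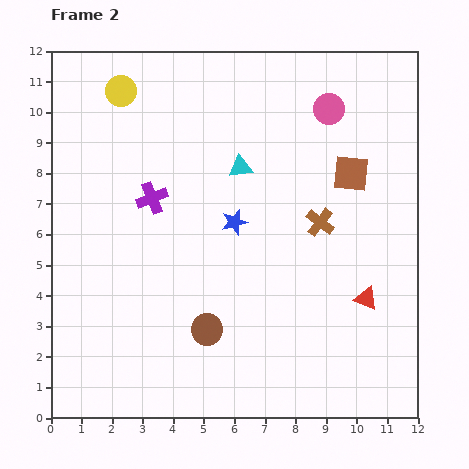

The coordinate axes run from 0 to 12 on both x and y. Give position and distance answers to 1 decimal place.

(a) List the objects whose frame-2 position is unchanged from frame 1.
the pink circle, the red triangle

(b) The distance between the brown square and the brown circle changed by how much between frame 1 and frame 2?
+1.0

Distance in frame 1: 5.9. Distance in frame 2: 6.9.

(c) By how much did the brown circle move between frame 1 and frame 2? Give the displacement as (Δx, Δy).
(-0.3, -2.7)

The brown circle was at (5.4, 5.6) in frame 1 and (5.1, 2.9) in frame 2.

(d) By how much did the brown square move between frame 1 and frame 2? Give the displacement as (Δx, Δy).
(-1.5, 1.9)

The brown square was at (11.3, 6.1) in frame 1 and (9.8, 8.0) in frame 2.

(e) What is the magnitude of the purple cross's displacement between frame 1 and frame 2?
4.4

The purple cross moved from (5.2, 3.2) to (3.3, 7.2), a distance of √(1.9² + 4.0²) ≈ 4.4.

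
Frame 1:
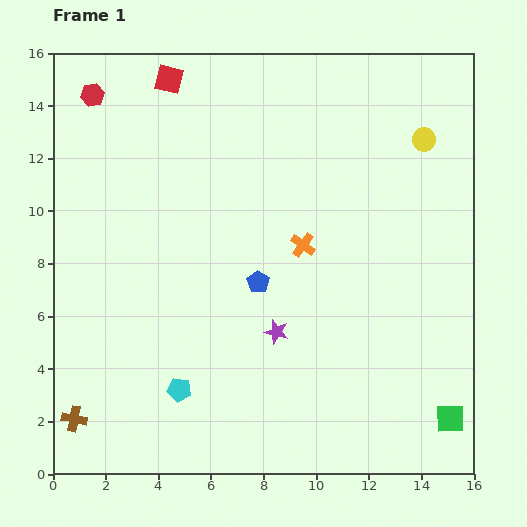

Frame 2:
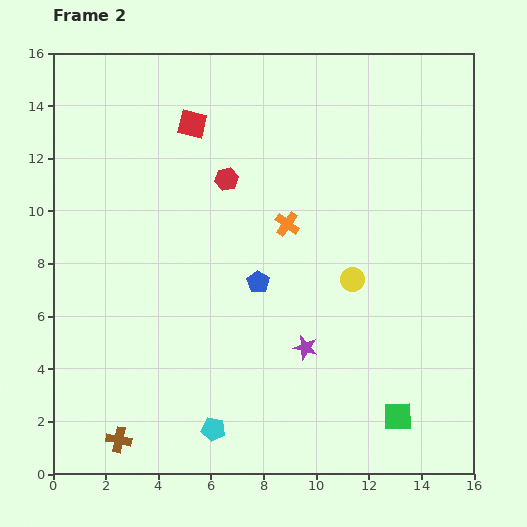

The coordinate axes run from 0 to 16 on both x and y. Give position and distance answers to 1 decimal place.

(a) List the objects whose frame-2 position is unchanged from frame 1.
the blue pentagon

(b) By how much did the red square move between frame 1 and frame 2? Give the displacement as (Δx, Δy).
(0.9, -1.7)

The red square was at (4.4, 15.0) in frame 1 and (5.3, 13.3) in frame 2.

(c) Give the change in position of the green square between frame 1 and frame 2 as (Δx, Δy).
(-2.0, 0.1)

The green square was at (15.1, 2.1) in frame 1 and (13.1, 2.2) in frame 2.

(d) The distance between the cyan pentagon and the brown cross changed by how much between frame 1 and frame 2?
-0.5

Distance in frame 1: 4.1. Distance in frame 2: 3.6.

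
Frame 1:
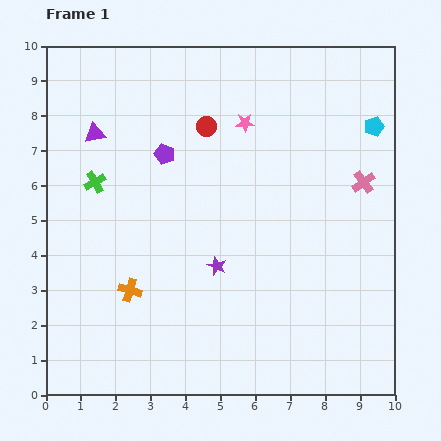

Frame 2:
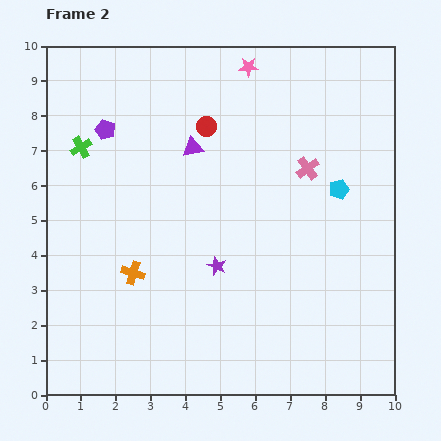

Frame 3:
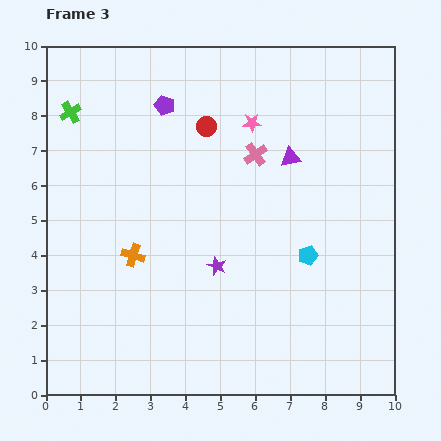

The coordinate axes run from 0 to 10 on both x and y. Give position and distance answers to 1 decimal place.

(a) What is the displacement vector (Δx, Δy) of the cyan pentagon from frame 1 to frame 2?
(-1.0, -1.8)

The cyan pentagon was at (9.4, 7.7) in frame 1 and (8.4, 5.9) in frame 2.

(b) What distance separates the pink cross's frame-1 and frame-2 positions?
1.6

The pink cross moved from (9.1, 6.1) to (7.5, 6.5), a distance of √(1.6² + 0.4²) ≈ 1.6.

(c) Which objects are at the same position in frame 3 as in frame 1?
the red circle, the purple star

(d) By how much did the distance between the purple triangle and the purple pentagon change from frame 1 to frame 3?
+1.8

Distance in frame 1: 2.1. Distance in frame 3: 3.9.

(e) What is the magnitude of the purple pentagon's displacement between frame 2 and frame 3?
1.8

The purple pentagon moved from (1.7, 7.6) to (3.4, 8.3), a distance of √(1.7² + 0.7²) ≈ 1.8.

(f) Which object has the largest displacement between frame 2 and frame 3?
the purple triangle

(moved 2.8; next 2.1)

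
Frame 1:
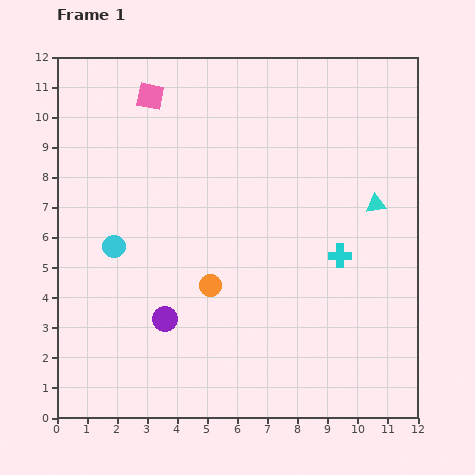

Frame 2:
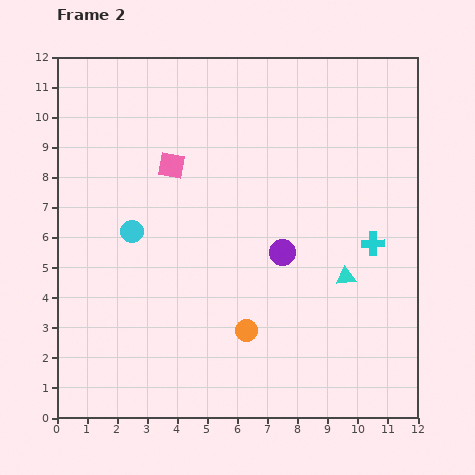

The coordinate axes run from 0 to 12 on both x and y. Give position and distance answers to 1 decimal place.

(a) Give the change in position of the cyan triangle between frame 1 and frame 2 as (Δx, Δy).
(-1.0, -2.4)

The cyan triangle was at (10.6, 7.1) in frame 1 and (9.6, 4.7) in frame 2.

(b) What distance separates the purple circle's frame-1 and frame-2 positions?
4.5

The purple circle moved from (3.6, 3.3) to (7.5, 5.5), a distance of √(3.9² + 2.2²) ≈ 4.5.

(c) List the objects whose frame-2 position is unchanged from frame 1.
none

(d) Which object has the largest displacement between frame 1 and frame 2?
the purple circle

(moved 4.5; next 2.6)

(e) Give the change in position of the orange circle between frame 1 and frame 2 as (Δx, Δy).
(1.2, -1.5)

The orange circle was at (5.1, 4.4) in frame 1 and (6.3, 2.9) in frame 2.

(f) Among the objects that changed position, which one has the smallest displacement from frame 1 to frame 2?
the cyan circle

(moved 0.8)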